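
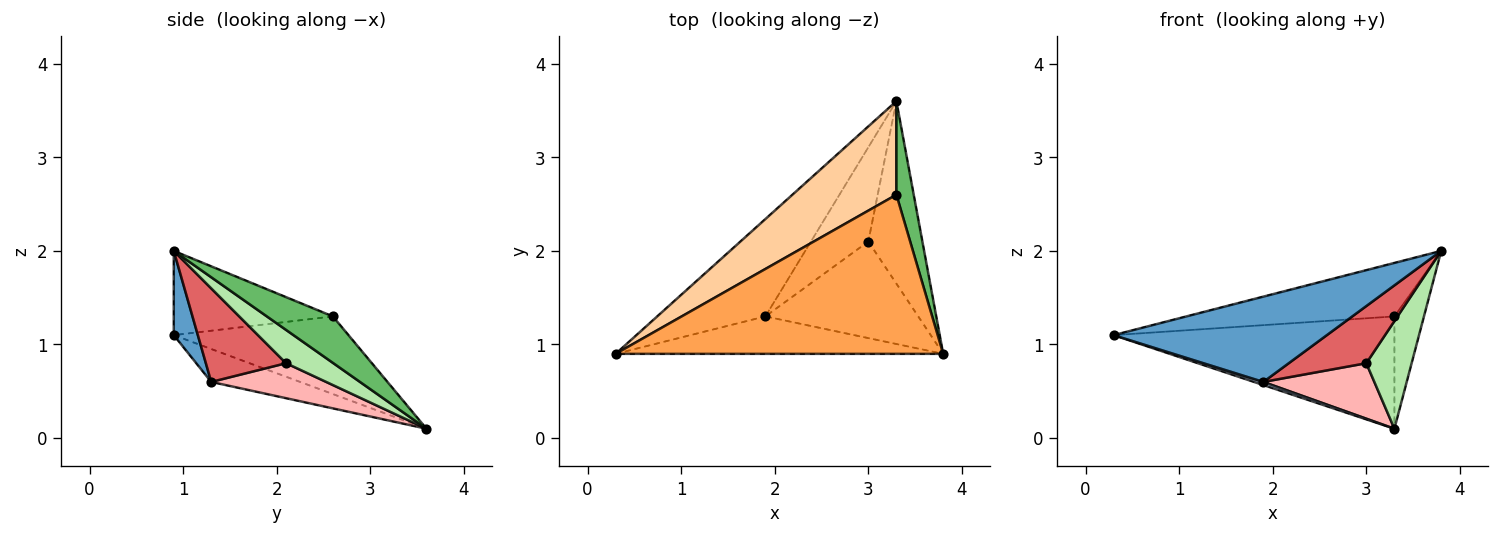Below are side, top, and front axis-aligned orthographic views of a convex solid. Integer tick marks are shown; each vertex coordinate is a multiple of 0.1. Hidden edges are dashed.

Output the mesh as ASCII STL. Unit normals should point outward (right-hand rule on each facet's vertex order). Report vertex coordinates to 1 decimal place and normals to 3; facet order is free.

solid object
 facet normal 0.103 -0.911 -0.400
  outer loop
   vertex 1.9 1.3 0.6
   vertex 3.8 0.9 2.0
   vertex 0.3 0.9 1.1
  endloop
 endfacet
 facet normal -0.291 -0.031 -0.956
  outer loop
   vertex 1.9 1.3 0.6
   vertex 0.3 0.9 1.1
   vertex 3.3 3.6 0.1
  endloop
 endfacet
 facet normal -0.237 0.310 0.921
  outer loop
   vertex 3.3 2.6 1.3
   vertex 0.3 0.9 1.1
   vertex 3.8 0.9 2.0
  endloop
 endfacet
 facet normal -0.431 0.693 0.578
  outer loop
   vertex 3.3 2.6 1.3
   vertex 3.3 3.6 0.1
   vertex 0.3 0.9 1.1
  endloop
 endfacet
 facet normal 0.864 0.387 0.322
  outer loop
   vertex 3.3 2.6 1.3
   vertex 3.8 0.9 2.0
   vertex 3.3 3.6 0.1
  endloop
 endfacet
 facet normal 0.468 -0.449 -0.761
  outer loop
   vertex 3.0 2.1 0.8
   vertex 3.3 3.6 0.1
   vertex 3.8 0.9 2.0
  endloop
 endfacet
 facet normal 0.466 -0.451 -0.761
  outer loop
   vertex 3.0 2.1 0.8
   vertex 3.8 0.9 2.0
   vertex 1.9 1.3 0.6
  endloop
 endfacet
 facet normal 0.465 -0.449 -0.763
  outer loop
   vertex 3.0 2.1 0.8
   vertex 1.9 1.3 0.6
   vertex 3.3 3.6 0.1
  endloop
 endfacet
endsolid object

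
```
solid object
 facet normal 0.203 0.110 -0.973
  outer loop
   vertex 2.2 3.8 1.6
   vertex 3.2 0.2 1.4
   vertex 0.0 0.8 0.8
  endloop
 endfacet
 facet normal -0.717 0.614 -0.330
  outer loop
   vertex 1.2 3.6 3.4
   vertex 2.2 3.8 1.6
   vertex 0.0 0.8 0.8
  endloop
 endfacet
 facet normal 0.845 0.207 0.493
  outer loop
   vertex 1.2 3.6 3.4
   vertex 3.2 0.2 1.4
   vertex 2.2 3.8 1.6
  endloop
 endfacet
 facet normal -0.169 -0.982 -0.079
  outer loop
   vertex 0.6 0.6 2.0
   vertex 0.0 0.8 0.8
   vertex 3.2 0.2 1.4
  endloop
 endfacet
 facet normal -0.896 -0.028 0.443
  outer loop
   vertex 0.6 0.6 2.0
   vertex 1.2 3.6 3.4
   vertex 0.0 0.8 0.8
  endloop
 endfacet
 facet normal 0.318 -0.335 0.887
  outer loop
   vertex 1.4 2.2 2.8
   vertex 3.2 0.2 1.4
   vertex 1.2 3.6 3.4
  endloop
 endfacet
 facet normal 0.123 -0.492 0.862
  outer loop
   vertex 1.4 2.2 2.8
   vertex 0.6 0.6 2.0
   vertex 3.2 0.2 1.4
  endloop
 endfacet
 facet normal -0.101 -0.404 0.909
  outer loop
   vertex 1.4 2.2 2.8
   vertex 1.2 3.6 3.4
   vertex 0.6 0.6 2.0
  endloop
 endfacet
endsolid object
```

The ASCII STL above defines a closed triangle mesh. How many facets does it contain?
8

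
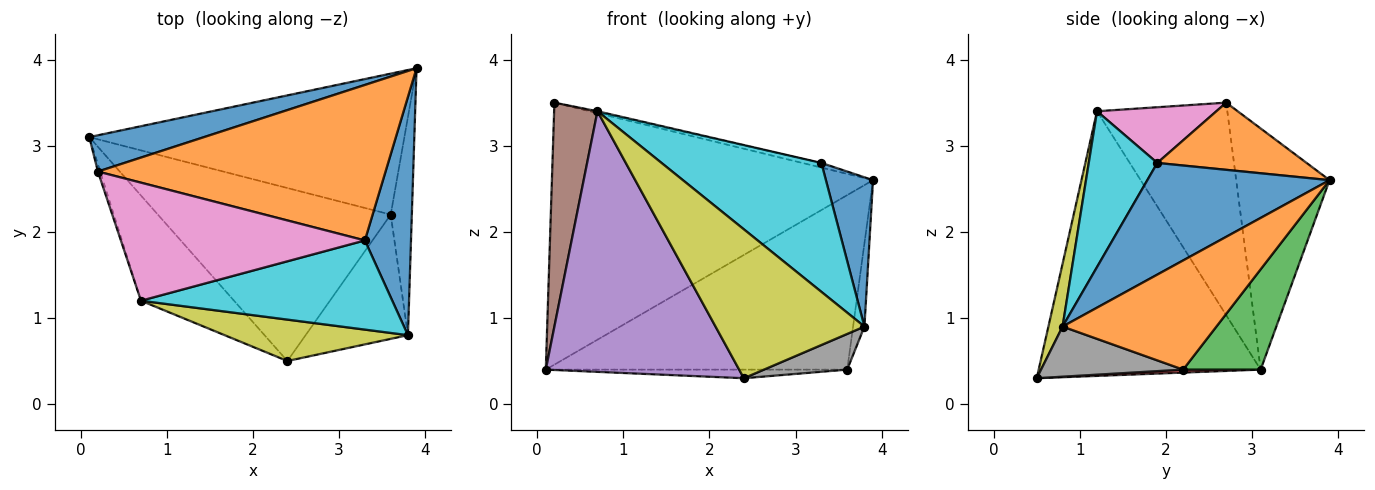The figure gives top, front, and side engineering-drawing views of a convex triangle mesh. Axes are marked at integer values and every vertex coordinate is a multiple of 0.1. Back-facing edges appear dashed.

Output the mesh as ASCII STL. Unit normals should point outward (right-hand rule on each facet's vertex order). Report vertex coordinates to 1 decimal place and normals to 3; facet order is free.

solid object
 facet normal -0.277 0.952 0.132
  outer loop
   vertex 0.2 2.7 3.5
   vertex 3.9 3.9 2.6
   vertex 0.1 3.1 0.4
  endloop
 endfacet
 facet normal 0.227 0.029 0.973
  outer loop
   vertex 3.3 1.9 2.8
   vertex 3.9 3.9 2.6
   vertex 0.2 2.7 3.5
  endloop
 endfacet
 facet normal 0.196 0.763 -0.616
  outer loop
   vertex 3.6 2.2 0.4
   vertex 0.1 3.1 0.4
   vertex 3.9 3.9 2.6
  endloop
 endfacet
 facet normal 0.013 0.050 -0.999
  outer loop
   vertex 3.6 2.2 0.4
   vertex 2.4 0.5 0.3
   vertex 0.1 3.1 0.4
  endloop
 endfacet
 facet normal -0.729 -0.635 -0.256
  outer loop
   vertex 0.7 1.2 3.4
   vertex 0.1 3.1 0.4
   vertex 2.4 0.5 0.3
  endloop
 endfacet
 facet normal -0.949 -0.316 -0.010
  outer loop
   vertex 0.7 1.2 3.4
   vertex 0.2 2.7 3.5
   vertex 0.1 3.1 0.4
  endloop
 endfacet
 facet normal 0.223 0.009 0.975
  outer loop
   vertex 0.7 1.2 3.4
   vertex 3.3 1.9 2.8
   vertex 0.2 2.7 3.5
  endloop
 endfacet
 facet normal 0.426 -0.250 -0.870
  outer loop
   vertex 3.8 0.8 0.9
   vertex 2.4 0.5 0.3
   vertex 3.6 2.2 0.4
  endloop
 endfacet
 facet normal 0.091 -0.959 0.267
  outer loop
   vertex 3.8 0.8 0.9
   vertex 0.7 1.2 3.4
   vertex 2.4 0.5 0.3
  endloop
 endfacet
 facet normal 0.333 -0.776 0.537
  outer loop
   vertex 3.8 0.8 0.9
   vertex 3.3 1.9 2.8
   vertex 0.7 1.2 3.4
  endloop
 endfacet
 facet normal 0.899 -0.233 0.371
  outer loop
   vertex 3.8 0.8 0.9
   vertex 3.9 3.9 2.6
   vertex 3.3 1.9 2.8
  endloop
 endfacet
 facet normal 0.979 0.072 -0.189
  outer loop
   vertex 3.8 0.8 0.9
   vertex 3.6 2.2 0.4
   vertex 3.9 3.9 2.6
  endloop
 endfacet
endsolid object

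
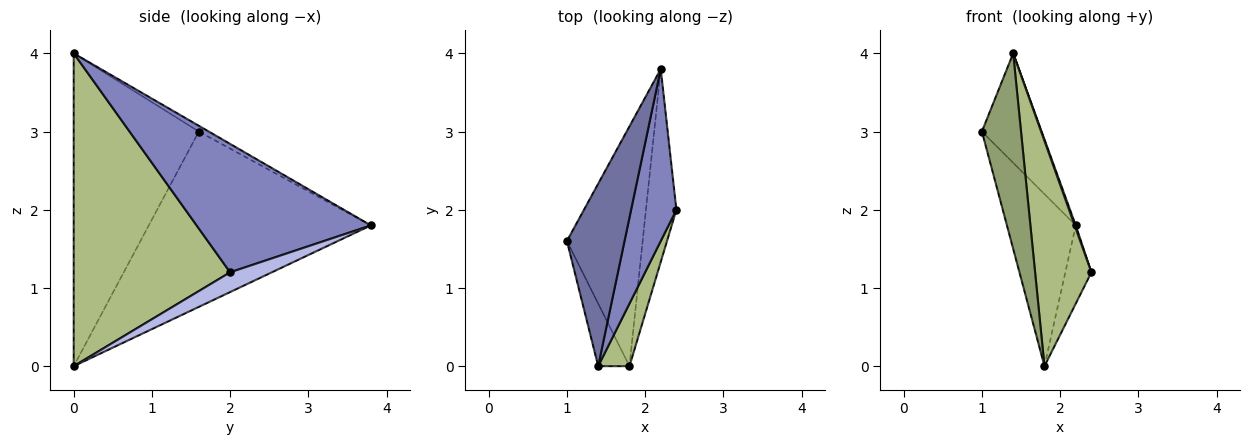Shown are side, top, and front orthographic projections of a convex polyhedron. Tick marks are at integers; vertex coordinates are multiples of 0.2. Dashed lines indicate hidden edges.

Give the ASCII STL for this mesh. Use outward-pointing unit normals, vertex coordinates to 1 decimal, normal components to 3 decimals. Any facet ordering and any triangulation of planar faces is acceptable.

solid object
 facet normal -0.085 0.513 0.854
  outer loop
   vertex 1.4 0.0 4.0
   vertex 2.2 3.8 1.8
   vertex 1.0 1.6 3.0
  endloop
 endfacet
 facet normal 0.943 -0.006 0.332
  outer loop
   vertex 1.4 0.0 4.0
   vertex 2.4 2.0 1.2
   vertex 2.2 3.8 1.8
  endloop
 endfacet
 facet normal -0.883 0.274 -0.381
  outer loop
   vertex 1.8 0.0 0.0
   vertex 1.0 1.6 3.0
   vertex 2.2 3.8 1.8
  endloop
 endfacet
 facet normal 0.515 0.322 -0.794
  outer loop
   vertex 1.8 0.0 0.0
   vertex 2.2 3.8 1.8
   vertex 2.4 2.0 1.2
  endloop
 endfacet
 facet normal -0.950 -0.297 -0.095
  outer loop
   vertex 1.8 0.0 0.0
   vertex 1.4 0.0 4.0
   vertex 1.0 1.6 3.0
  endloop
 endfacet
 facet normal 0.937 -0.337 0.094
  outer loop
   vertex 1.8 0.0 0.0
   vertex 2.4 2.0 1.2
   vertex 1.4 0.0 4.0
  endloop
 endfacet
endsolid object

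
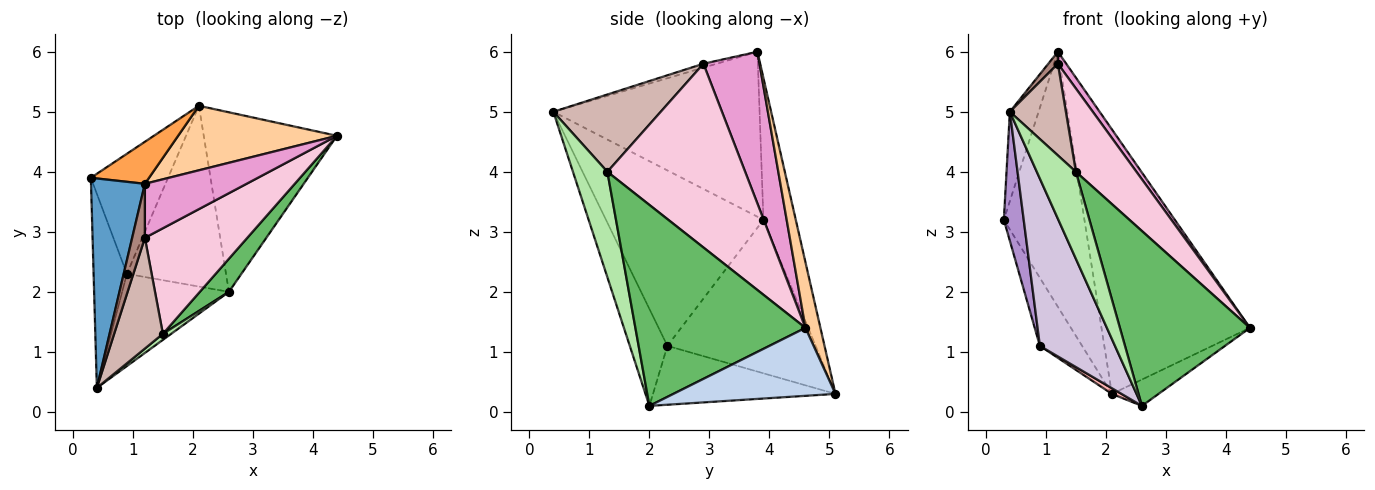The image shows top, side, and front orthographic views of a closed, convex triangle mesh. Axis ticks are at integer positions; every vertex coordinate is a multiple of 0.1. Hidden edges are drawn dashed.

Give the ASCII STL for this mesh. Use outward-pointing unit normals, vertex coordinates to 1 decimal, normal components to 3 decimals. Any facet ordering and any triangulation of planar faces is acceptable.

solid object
 facet normal -0.942 0.131 0.308
  outer loop
   vertex 1.2 3.8 6.0
   vertex 0.3 3.9 3.2
   vertex 0.4 0.4 5.0
  endloop
 endfacet
 facet normal 0.451 0.130 -0.883
  outer loop
   vertex 2.1 5.1 0.3
   vertex 4.4 4.6 1.4
   vertex 2.6 2.0 0.1
  endloop
 endfacet
 facet normal -0.368 0.917 0.151
  outer loop
   vertex 2.1 5.1 0.3
   vertex 0.3 3.9 3.2
   vertex 1.2 3.8 6.0
  endloop
 endfacet
 facet normal 0.097 0.967 0.236
  outer loop
   vertex 2.1 5.1 0.3
   vertex 1.2 3.8 6.0
   vertex 4.4 4.6 1.4
  endloop
 endfacet
 facet normal 0.789 -0.603 0.114
  outer loop
   vertex 1.5 1.3 4.0
   vertex 2.6 2.0 0.1
   vertex 4.4 4.6 1.4
  endloop
 endfacet
 facet normal 0.660 -0.749 0.052
  outer loop
   vertex 1.5 1.3 4.0
   vertex 0.4 0.4 5.0
   vertex 2.6 2.0 0.1
  endloop
 endfacet
 facet normal -0.866 0.247 -0.435
  outer loop
   vertex 0.9 2.3 1.1
   vertex 0.3 3.9 3.2
   vertex 2.1 5.1 0.3
  endloop
 endfacet
 facet normal -0.510 -0.027 -0.860
  outer loop
   vertex 0.9 2.3 1.1
   vertex 2.1 5.1 0.3
   vertex 2.6 2.0 0.1
  endloop
 endfacet
 facet normal -0.975 -0.123 -0.185
  outer loop
   vertex 0.9 2.3 1.1
   vertex 0.4 0.4 5.0
   vertex 0.3 3.9 3.2
  endloop
 endfacet
 facet normal -0.402 -0.802 -0.442
  outer loop
   vertex 0.9 2.3 1.1
   vertex 2.6 2.0 0.1
   vertex 0.4 0.4 5.0
  endloop
 endfacet
 facet normal -0.286 -0.208 0.935
  outer loop
   vertex 1.2 2.9 5.8
   vertex 1.2 3.8 6.0
   vertex 0.4 0.4 5.0
  endloop
 endfacet
 facet normal 0.774 -0.404 0.488
  outer loop
   vertex 1.2 2.9 5.8
   vertex 0.4 0.4 5.0
   vertex 1.5 1.3 4.0
  endloop
 endfacet
 facet normal 0.825 -0.123 0.552
  outer loop
   vertex 1.2 2.9 5.8
   vertex 4.4 4.6 1.4
   vertex 1.2 3.8 6.0
  endloop
 endfacet
 facet normal 0.815 -0.358 0.455
  outer loop
   vertex 1.2 2.9 5.8
   vertex 1.5 1.3 4.0
   vertex 4.4 4.6 1.4
  endloop
 endfacet
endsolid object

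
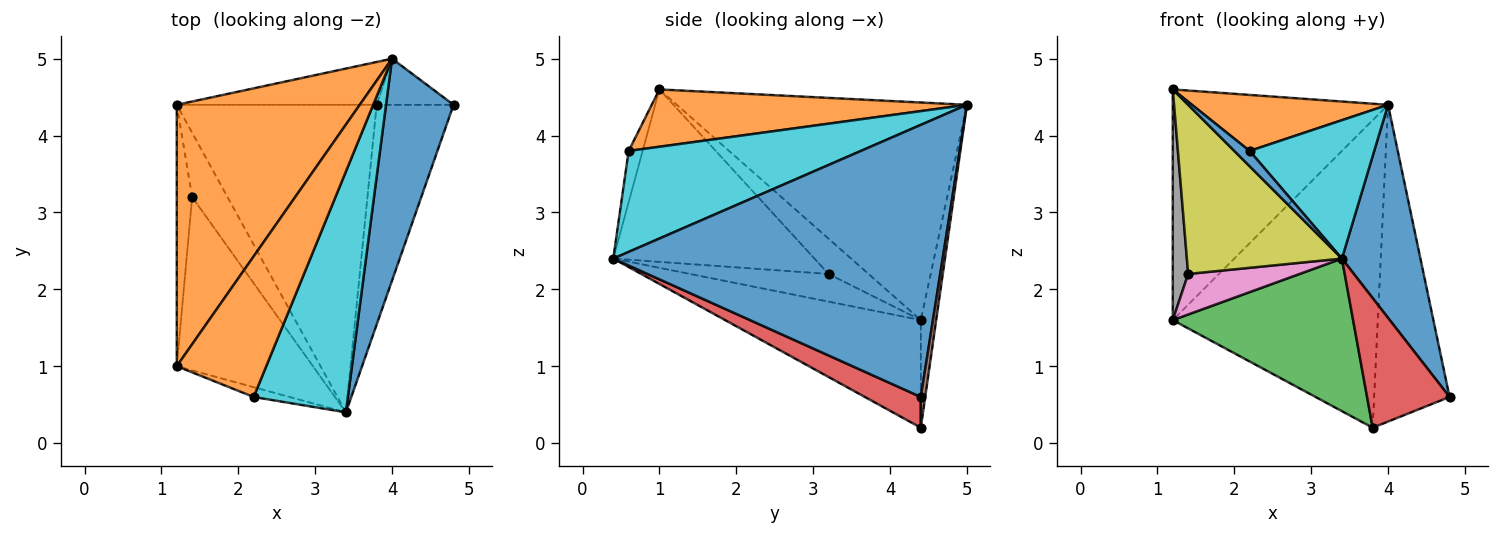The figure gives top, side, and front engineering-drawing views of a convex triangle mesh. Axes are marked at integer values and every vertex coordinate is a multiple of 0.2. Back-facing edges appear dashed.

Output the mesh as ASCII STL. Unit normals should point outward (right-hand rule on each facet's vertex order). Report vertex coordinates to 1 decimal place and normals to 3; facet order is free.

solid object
 facet normal 0.946 -0.225 0.235
  outer loop
   vertex 4.0 5.0 4.4
   vertex 3.4 0.4 2.4
   vertex 4.8 4.4 0.6
  endloop
 endfacet
 facet normal -0.665 0.494 0.560
  outer loop
   vertex 1.2 1.0 4.6
   vertex 4.0 5.0 4.4
   vertex 1.2 4.4 1.6
  endloop
 endfacet
 facet normal -0.434 -0.400 -0.807
  outer loop
   vertex 3.8 4.4 0.2
   vertex 3.4 0.4 2.4
   vertex 1.2 4.4 1.6
  endloop
 endfacet
 facet normal 0.326 -0.480 -0.814
  outer loop
   vertex 3.8 4.4 0.2
   vertex 4.8 4.4 0.6
   vertex 3.4 0.4 2.4
  endloop
 endfacet
 facet normal -0.074 0.988 -0.138
  outer loop
   vertex 3.8 4.4 0.2
   vertex 1.2 4.4 1.6
   vertex 4.0 5.0 4.4
  endloop
 endfacet
 facet normal 0.058 0.988 -0.144
  outer loop
   vertex 3.8 4.4 0.2
   vertex 4.0 5.0 4.4
   vertex 4.8 4.4 0.6
  endloop
 endfacet
 facet normal -0.552 -0.445 -0.705
  outer loop
   vertex 1.4 3.2 2.2
   vertex 1.2 4.4 1.6
   vertex 3.4 0.4 2.4
  endloop
 endfacet
 facet normal -0.865 -0.333 -0.377
  outer loop
   vertex 1.4 3.2 2.2
   vertex 1.2 1.0 4.6
   vertex 1.2 4.4 1.6
  endloop
 endfacet
 facet normal -0.671 -0.518 -0.530
  outer loop
   vertex 1.4 3.2 2.2
   vertex 3.4 0.4 2.4
   vertex 1.2 1.0 4.6
  endloop
 endfacet
 facet normal 0.680 -0.365 0.635
  outer loop
   vertex 2.2 0.6 3.8
   vertex 3.4 0.4 2.4
   vertex 4.0 5.0 4.4
  endloop
 endfacet
 facet normal -0.609 -0.669 -0.426
  outer loop
   vertex 2.2 0.6 3.8
   vertex 1.2 1.0 4.6
   vertex 3.4 0.4 2.4
  endloop
 endfacet
 facet normal 0.511 -0.318 0.798
  outer loop
   vertex 2.2 0.6 3.8
   vertex 4.0 5.0 4.4
   vertex 1.2 1.0 4.6
  endloop
 endfacet
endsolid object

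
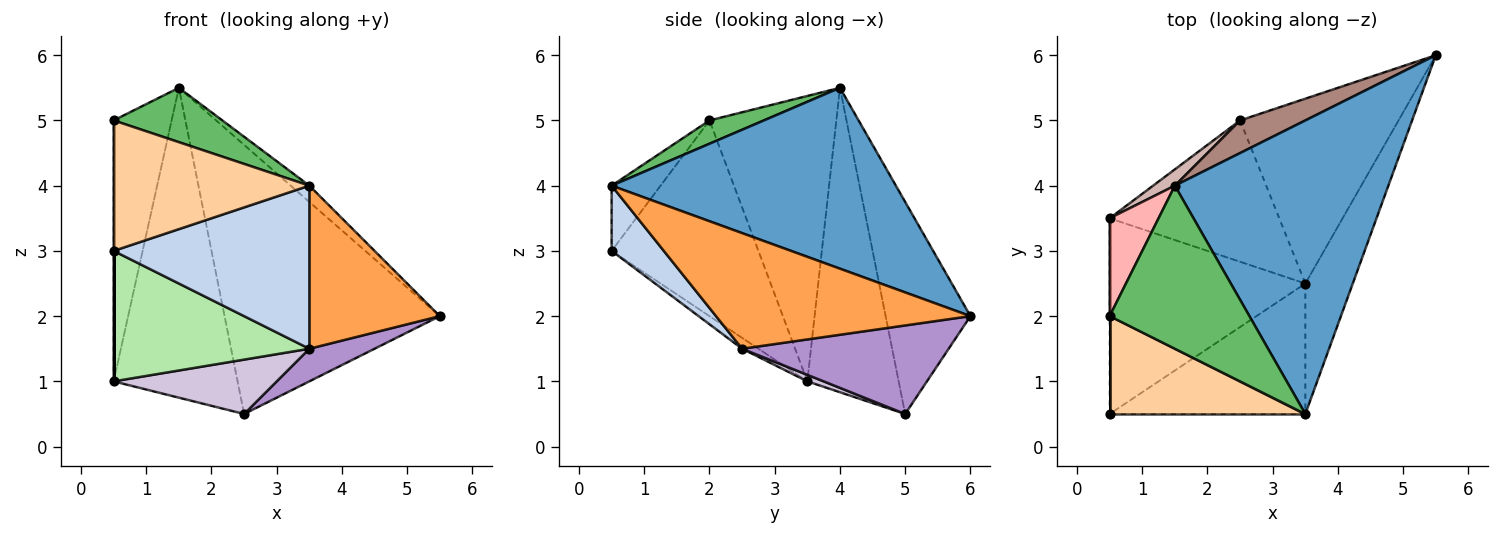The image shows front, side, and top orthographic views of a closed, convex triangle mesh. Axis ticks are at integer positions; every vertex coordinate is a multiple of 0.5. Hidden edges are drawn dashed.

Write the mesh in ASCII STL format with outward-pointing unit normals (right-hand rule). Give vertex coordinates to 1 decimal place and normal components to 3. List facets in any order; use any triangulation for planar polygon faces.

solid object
 facet normal 0.646 0.042 0.762
  outer loop
   vertex 1.5 4.0 5.5
   vertex 3.5 0.5 4.0
   vertex 5.5 6.0 2.0
  endloop
 endfacet
 facet normal 0.204 -0.764 -0.612
  outer loop
   vertex 3.5 2.5 1.5
   vertex 3.5 0.5 4.0
   vertex 0.5 0.5 3.0
  endloop
 endfacet
 facet normal 0.836 -0.429 -0.343
  outer loop
   vertex 3.5 2.5 1.5
   vertex 5.5 6.0 2.0
   vertex 3.5 0.5 4.0
  endloop
 endfacet
 facet normal -0.196 -0.784 0.588
  outer loop
   vertex 0.5 2.0 5.0
   vertex 0.5 0.5 3.0
   vertex 3.5 0.5 4.0
  endloop
 endfacet
 facet normal 0.156 -0.312 0.937
  outer loop
   vertex 0.5 2.0 5.0
   vertex 3.5 0.5 4.0
   vertex 1.5 4.0 5.5
  endloop
 endfacet
 facet normal -0.046 -0.554 -0.831
  outer loop
   vertex 0.5 3.5 1.0
   vertex 3.5 2.5 1.5
   vertex 0.5 0.5 3.0
  endloop
 endfacet
 facet normal -1.000 0.000 0.000
  outer loop
   vertex 0.5 3.5 1.0
   vertex 0.5 0.5 3.0
   vertex 0.5 2.0 5.0
  endloop
 endfacet
 facet normal -0.899 0.411 0.154
  outer loop
   vertex 0.5 3.5 1.0
   vertex 0.5 2.0 5.0
   vertex 1.5 4.0 5.5
  endloop
 endfacet
 facet normal 0.482 -0.152 -0.863
  outer loop
   vertex 2.5 5.0 0.5
   vertex 5.5 6.0 2.0
   vertex 3.5 2.5 1.5
  endloop
 endfacet
 facet normal 0.036 -0.359 -0.933
  outer loop
   vertex 2.5 5.0 0.5
   vertex 3.5 2.5 1.5
   vertex 0.5 3.5 1.0
  endloop
 endfacet
 facet normal -0.364 0.925 0.112
  outer loop
   vertex 2.5 5.0 0.5
   vertex 1.5 4.0 5.5
   vertex 5.5 6.0 2.0
  endloop
 endfacet
 facet normal -0.593 0.804 0.042
  outer loop
   vertex 2.5 5.0 0.5
   vertex 0.5 3.5 1.0
   vertex 1.5 4.0 5.5
  endloop
 endfacet
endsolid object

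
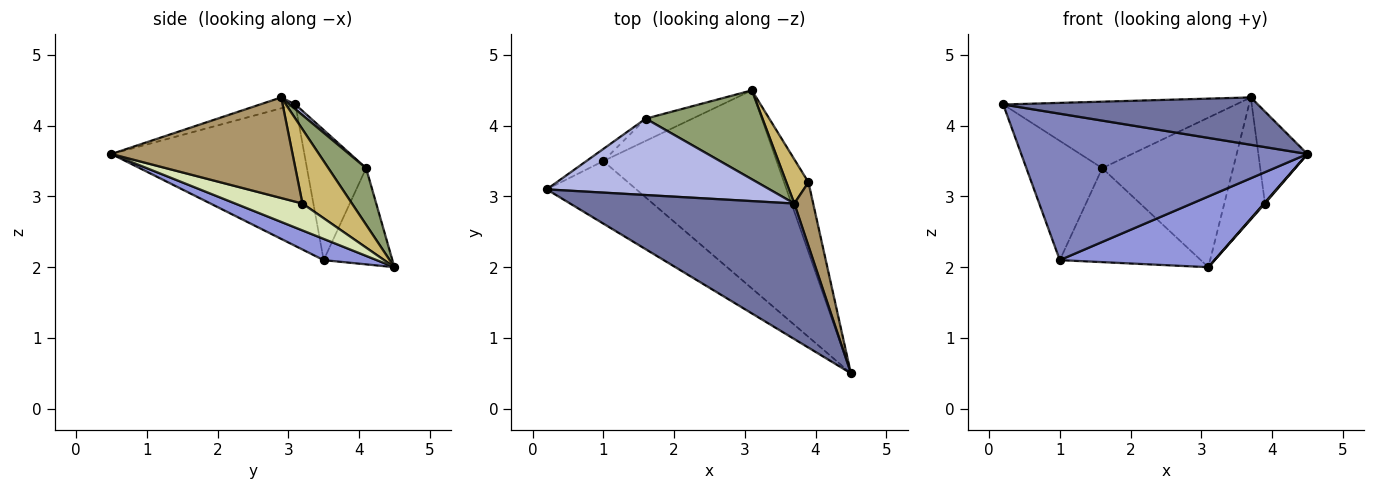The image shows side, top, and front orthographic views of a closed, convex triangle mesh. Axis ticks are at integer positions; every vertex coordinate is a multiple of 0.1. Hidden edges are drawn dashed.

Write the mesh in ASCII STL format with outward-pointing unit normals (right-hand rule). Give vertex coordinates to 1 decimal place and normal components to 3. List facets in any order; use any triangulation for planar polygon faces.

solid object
 facet normal -0.046 -0.330 0.943
  outer loop
   vertex 3.7 2.9 4.4
   vertex 0.2 3.1 4.3
   vertex 4.5 0.5 3.6
  endloop
 endfacet
 facet normal -0.527 -0.782 -0.334
  outer loop
   vertex 1.0 3.5 2.1
   vertex 4.5 0.5 3.6
   vertex 0.2 3.1 4.3
  endloop
 endfacet
 facet normal 0.115 -0.334 -0.936
  outer loop
   vertex 1.0 3.5 2.1
   vertex 3.1 4.5 2.0
   vertex 4.5 0.5 3.6
  endloop
 endfacet
 facet normal 0.016 0.656 0.754
  outer loop
   vertex 1.6 4.1 3.4
   vertex 0.2 3.1 4.3
   vertex 3.7 2.9 4.4
  endloop
 endfacet
 facet normal 0.241 0.834 0.496
  outer loop
   vertex 1.6 4.1 3.4
   vertex 3.7 2.9 4.4
   vertex 3.1 4.5 2.0
  endloop
 endfacet
 facet normal -0.613 0.786 -0.080
  outer loop
   vertex 1.6 4.1 3.4
   vertex 1.0 3.5 2.1
   vertex 0.2 3.1 4.3
  endloop
 endfacet
 facet normal -0.429 0.879 -0.208
  outer loop
   vertex 1.6 4.1 3.4
   vertex 3.1 4.5 2.0
   vertex 1.0 3.5 2.1
  endloop
 endfacet
 facet normal 0.740 -0.010 -0.672
  outer loop
   vertex 3.9 3.2 2.9
   vertex 4.5 0.5 3.6
   vertex 3.1 4.5 2.0
  endloop
 endfacet
 facet normal 0.950 0.257 0.178
  outer loop
   vertex 3.9 3.2 2.9
   vertex 3.7 2.9 4.4
   vertex 4.5 0.5 3.6
  endloop
 endfacet
 facet normal 0.753 0.619 0.224
  outer loop
   vertex 3.9 3.2 2.9
   vertex 3.1 4.5 2.0
   vertex 3.7 2.9 4.4
  endloop
 endfacet
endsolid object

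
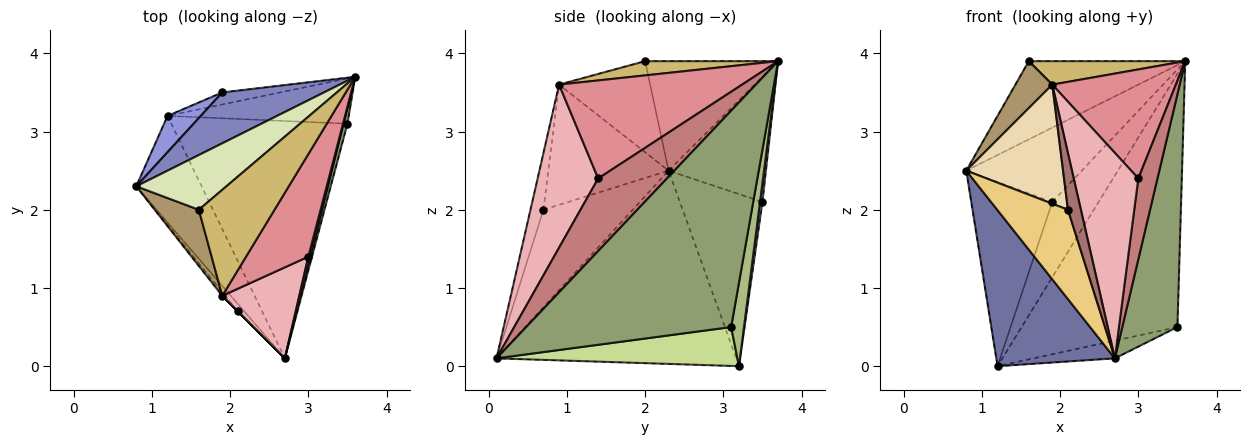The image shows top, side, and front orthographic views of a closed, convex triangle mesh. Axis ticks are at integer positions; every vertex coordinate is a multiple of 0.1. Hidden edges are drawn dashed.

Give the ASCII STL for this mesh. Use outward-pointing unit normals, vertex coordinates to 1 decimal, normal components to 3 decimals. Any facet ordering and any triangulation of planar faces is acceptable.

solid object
 facet normal -0.858 -0.424 -0.290
  outer loop
   vertex 1.2 3.2 0.0
   vertex 2.7 0.1 0.1
   vertex 0.8 2.3 2.5
  endloop
 endfacet
 facet normal -0.571 0.678 0.464
  outer loop
   vertex 1.9 3.5 2.1
   vertex 0.8 2.3 2.5
   vertex 3.6 3.7 3.9
  endloop
 endfacet
 facet normal -0.707 0.694 0.137
  outer loop
   vertex 1.9 3.5 2.1
   vertex 1.2 3.2 0.0
   vertex 0.8 2.3 2.5
  endloop
 endfacet
 facet normal 0.051 0.986 -0.158
  outer loop
   vertex 1.9 3.5 2.1
   vertex 3.6 3.7 3.9
   vertex 1.2 3.2 0.0
  endloop
 endfacet
 facet normal 0.966 -0.260 0.017
  outer loop
   vertex 3.5 3.1 0.5
   vertex 3.6 3.7 3.9
   vertex 2.7 0.1 0.1
  endloop
 endfacet
 facet normal 0.081 0.981 -0.176
  outer loop
   vertex 3.5 3.1 0.5
   vertex 1.2 3.2 0.0
   vertex 3.6 3.7 3.9
  endloop
 endfacet
 facet normal 0.215 0.073 -0.974
  outer loop
   vertex 3.5 3.1 0.5
   vertex 2.7 0.1 0.1
   vertex 1.2 3.2 0.0
  endloop
 endfacet
 facet normal -0.571 0.672 0.471
  outer loop
   vertex 1.6 2.0 3.9
   vertex 3.6 3.7 3.9
   vertex 0.8 2.3 2.5
  endloop
 endfacet
 facet normal -0.846 -0.342 0.410
  outer loop
   vertex 1.6 2.0 3.9
   vertex 0.8 2.3 2.5
   vertex 1.9 0.9 3.6
  endloop
 endfacet
 facet normal 0.181 -0.213 0.960
  outer loop
   vertex 1.6 2.0 3.9
   vertex 1.9 0.9 3.6
   vertex 3.6 3.7 3.9
  endloop
 endfacet
 facet normal -0.783 -0.620 -0.051
  outer loop
   vertex 2.1 0.7 2.0
   vertex 0.8 2.3 2.5
   vertex 2.7 0.1 0.1
  endloop
 endfacet
 facet normal -0.779 -0.627 -0.019
  outer loop
   vertex 2.1 0.7 2.0
   vertex 1.9 0.9 3.6
   vertex 0.8 2.3 2.5
  endloop
 endfacet
 facet normal -0.707 -0.707 0.000
  outer loop
   vertex 2.1 0.7 2.0
   vertex 2.7 0.1 0.1
   vertex 1.9 0.9 3.6
  endloop
 endfacet
 facet normal 0.963 -0.268 0.026
  outer loop
   vertex 3.0 1.4 2.4
   vertex 2.7 0.1 0.1
   vertex 3.6 3.7 3.9
  endloop
 endfacet
 facet normal 0.733 -0.495 0.466
  outer loop
   vertex 3.0 1.4 2.4
   vertex 3.6 3.7 3.9
   vertex 1.9 0.9 3.6
  endloop
 endfacet
 facet normal 0.651 -0.694 0.307
  outer loop
   vertex 3.0 1.4 2.4
   vertex 1.9 0.9 3.6
   vertex 2.7 0.1 0.1
  endloop
 endfacet
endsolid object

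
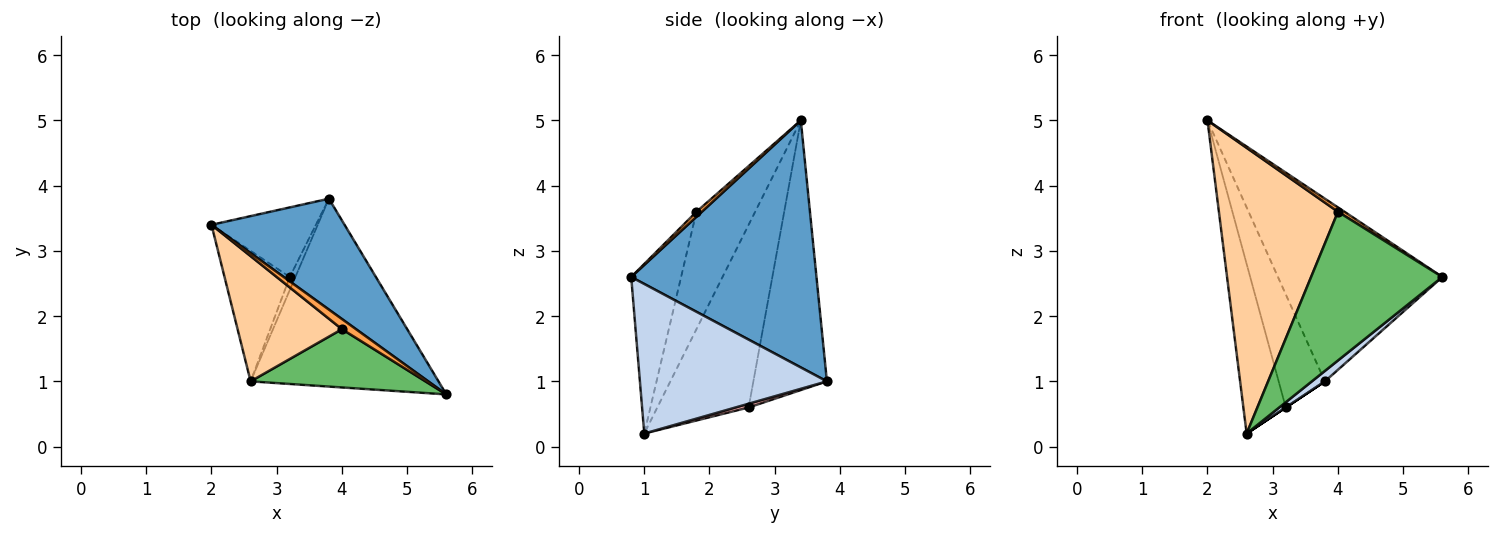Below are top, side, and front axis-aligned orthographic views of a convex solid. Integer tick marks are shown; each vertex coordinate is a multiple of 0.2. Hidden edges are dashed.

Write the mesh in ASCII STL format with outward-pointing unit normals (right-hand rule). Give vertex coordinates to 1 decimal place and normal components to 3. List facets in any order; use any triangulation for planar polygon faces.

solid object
 facet normal 0.694 0.616 0.374
  outer loop
   vertex 3.8 3.8 1.0
   vertex 2.0 3.4 5.0
   vertex 5.6 0.8 2.6
  endloop
 endfacet
 facet normal 0.622 -0.043 -0.782
  outer loop
   vertex 3.8 3.8 1.0
   vertex 5.6 0.8 2.6
   vertex 2.6 1.0 0.2
  endloop
 endfacet
 facet normal 0.312 -0.374 0.873
  outer loop
   vertex 4.0 1.8 3.6
   vertex 5.6 0.8 2.6
   vertex 2.0 3.4 5.0
  endloop
 endfacet
 facet normal -0.412 -0.835 0.366
  outer loop
   vertex 4.0 1.8 3.6
   vertex 2.0 3.4 5.0
   vertex 2.6 1.0 0.2
  endloop
 endfacet
 facet normal -0.334 -0.878 0.344
  outer loop
   vertex 4.0 1.8 3.6
   vertex 2.6 1.0 0.2
   vertex 5.6 0.8 2.6
  endloop
 endfacet
 facet normal -0.863 0.401 -0.308
  outer loop
   vertex 3.2 2.6 0.6
   vertex 2.6 1.0 0.2
   vertex 2.0 3.4 5.0
  endloop
 endfacet
 facet normal -0.804 0.506 -0.311
  outer loop
   vertex 3.2 2.6 0.6
   vertex 2.0 3.4 5.0
   vertex 3.8 3.8 1.0
  endloop
 endfacet
 facet normal 0.555 0.000 -0.832
  outer loop
   vertex 3.2 2.6 0.6
   vertex 3.8 3.8 1.0
   vertex 2.6 1.0 0.2
  endloop
 endfacet
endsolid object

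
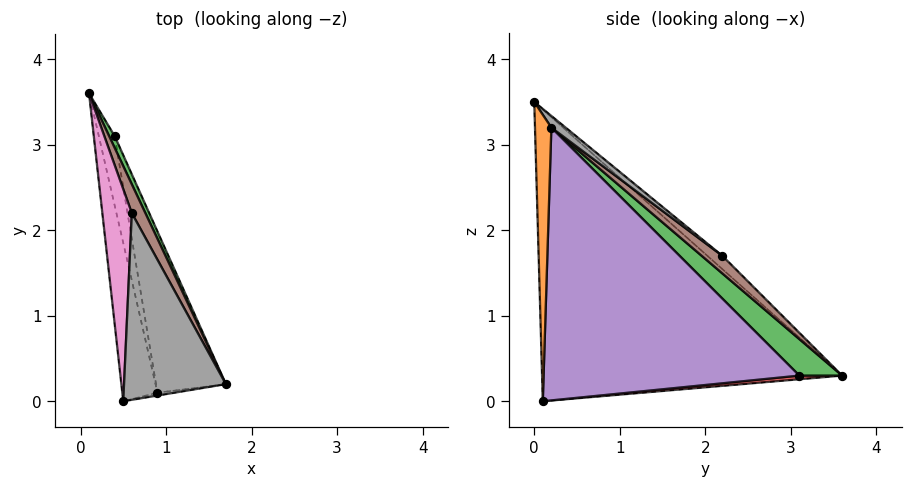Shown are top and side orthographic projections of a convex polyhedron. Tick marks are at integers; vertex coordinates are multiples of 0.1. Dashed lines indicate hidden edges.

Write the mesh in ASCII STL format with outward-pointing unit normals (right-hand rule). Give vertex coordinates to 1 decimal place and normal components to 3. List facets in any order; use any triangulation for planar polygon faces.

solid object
 facet normal -0.970 -0.212 -0.117
  outer loop
   vertex 0.9 0.1 0.0
   vertex 0.5 0.0 3.5
   vertex 0.1 3.6 0.3
  endloop
 endfacet
 facet normal 0.162 -0.987 -0.010
  outer loop
   vertex 0.9 0.1 0.0
   vertex 1.7 0.2 3.2
   vertex 0.5 0.0 3.5
  endloop
 endfacet
 facet normal 0.850 0.510 0.129
  outer loop
   vertex 0.4 3.1 0.3
   vertex 0.1 3.6 0.3
   vertex 1.7 0.2 3.2
  endloop
 endfacet
 facet normal 0.223 0.134 -0.966
  outer loop
   vertex 0.4 3.1 0.3
   vertex 0.9 0.1 0.0
   vertex 0.1 3.6 0.3
  endloop
 endfacet
 facet normal 0.952 0.183 -0.244
  outer loop
   vertex 0.4 3.1 0.3
   vertex 1.7 0.2 3.2
   vertex 0.9 0.1 0.0
  endloop
 endfacet
 facet normal 0.590 0.666 0.455
  outer loop
   vertex 0.6 2.2 1.7
   vertex 1.7 0.2 3.2
   vertex 0.1 3.6 0.3
  endloop
 endfacet
 facet normal -0.327 0.607 0.724
  outer loop
   vertex 0.6 2.2 1.7
   vertex 0.1 3.6 0.3
   vertex 0.5 0.0 3.5
  endloop
 endfacet
 facet normal 0.088 0.628 0.773
  outer loop
   vertex 0.6 2.2 1.7
   vertex 0.5 0.0 3.5
   vertex 1.7 0.2 3.2
  endloop
 endfacet
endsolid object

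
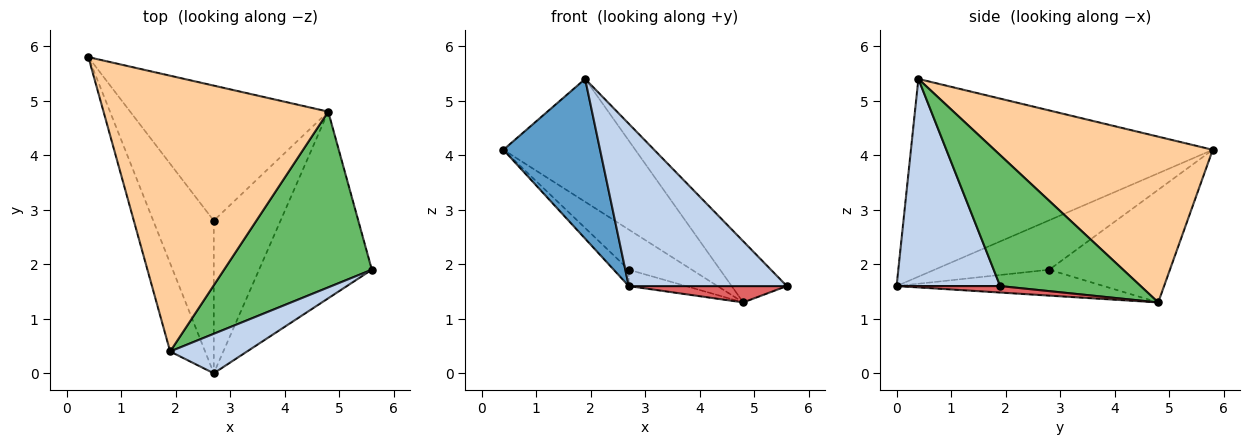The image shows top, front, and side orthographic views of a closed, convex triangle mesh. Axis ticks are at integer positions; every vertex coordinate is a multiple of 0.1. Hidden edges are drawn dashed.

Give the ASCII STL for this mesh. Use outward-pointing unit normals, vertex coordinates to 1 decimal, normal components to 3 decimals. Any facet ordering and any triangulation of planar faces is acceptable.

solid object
 facet normal -0.939 -0.301 -0.166
  outer loop
   vertex 2.7 0.0 1.6
   vertex 1.9 0.4 5.4
   vertex 0.4 5.8 4.1
  endloop
 endfacet
 facet normal 0.537 -0.820 0.199
  outer loop
   vertex 2.7 0.0 1.6
   vertex 5.6 1.9 1.6
   vertex 1.9 0.4 5.4
  endloop
 endfacet
 facet normal -0.630 0.083 -0.772
  outer loop
   vertex 2.7 2.8 1.9
   vertex 2.7 0.0 1.6
   vertex 0.4 5.8 4.1
  endloop
 endfacet
 facet normal 0.559 0.338 0.758
  outer loop
   vertex 4.8 4.8 1.3
   vertex 0.4 5.8 4.1
   vertex 1.9 0.4 5.4
  endloop
 endfacet
 facet normal 0.642 0.252 0.724
  outer loop
   vertex 4.8 4.8 1.3
   vertex 1.9 0.4 5.4
   vertex 5.6 1.9 1.6
  endloop
 endfacet
 facet normal -0.479 0.250 -0.842
  outer loop
   vertex 4.8 4.8 1.3
   vertex 2.7 2.8 1.9
   vertex 0.4 5.8 4.1
  endloop
 endfacet
 facet normal 0.057 -0.087 -0.995
  outer loop
   vertex 4.8 4.8 1.3
   vertex 5.6 1.9 1.6
   vertex 2.7 0.0 1.6
  endloop
 endfacet
 facet normal -0.360 0.099 -0.928
  outer loop
   vertex 4.8 4.8 1.3
   vertex 2.7 0.0 1.6
   vertex 2.7 2.8 1.9
  endloop
 endfacet
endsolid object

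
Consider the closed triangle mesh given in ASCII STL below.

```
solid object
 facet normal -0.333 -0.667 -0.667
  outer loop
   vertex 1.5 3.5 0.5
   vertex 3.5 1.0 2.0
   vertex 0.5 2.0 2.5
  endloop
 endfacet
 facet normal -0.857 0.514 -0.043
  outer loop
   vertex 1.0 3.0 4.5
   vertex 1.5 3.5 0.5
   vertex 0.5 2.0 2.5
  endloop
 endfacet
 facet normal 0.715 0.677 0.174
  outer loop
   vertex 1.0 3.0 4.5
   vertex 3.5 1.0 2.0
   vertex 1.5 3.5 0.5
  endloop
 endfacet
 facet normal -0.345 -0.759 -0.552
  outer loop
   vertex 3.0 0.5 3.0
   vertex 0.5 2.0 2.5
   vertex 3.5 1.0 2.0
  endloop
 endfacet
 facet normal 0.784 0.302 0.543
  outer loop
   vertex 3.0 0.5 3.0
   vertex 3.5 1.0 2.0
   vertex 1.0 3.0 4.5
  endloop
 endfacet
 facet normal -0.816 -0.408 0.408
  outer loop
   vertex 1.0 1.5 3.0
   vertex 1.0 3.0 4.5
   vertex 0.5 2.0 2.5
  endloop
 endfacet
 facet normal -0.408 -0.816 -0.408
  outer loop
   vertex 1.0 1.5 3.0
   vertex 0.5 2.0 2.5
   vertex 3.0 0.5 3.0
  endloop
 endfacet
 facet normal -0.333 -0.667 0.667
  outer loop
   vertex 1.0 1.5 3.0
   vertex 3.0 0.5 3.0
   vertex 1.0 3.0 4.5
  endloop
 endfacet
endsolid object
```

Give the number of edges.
12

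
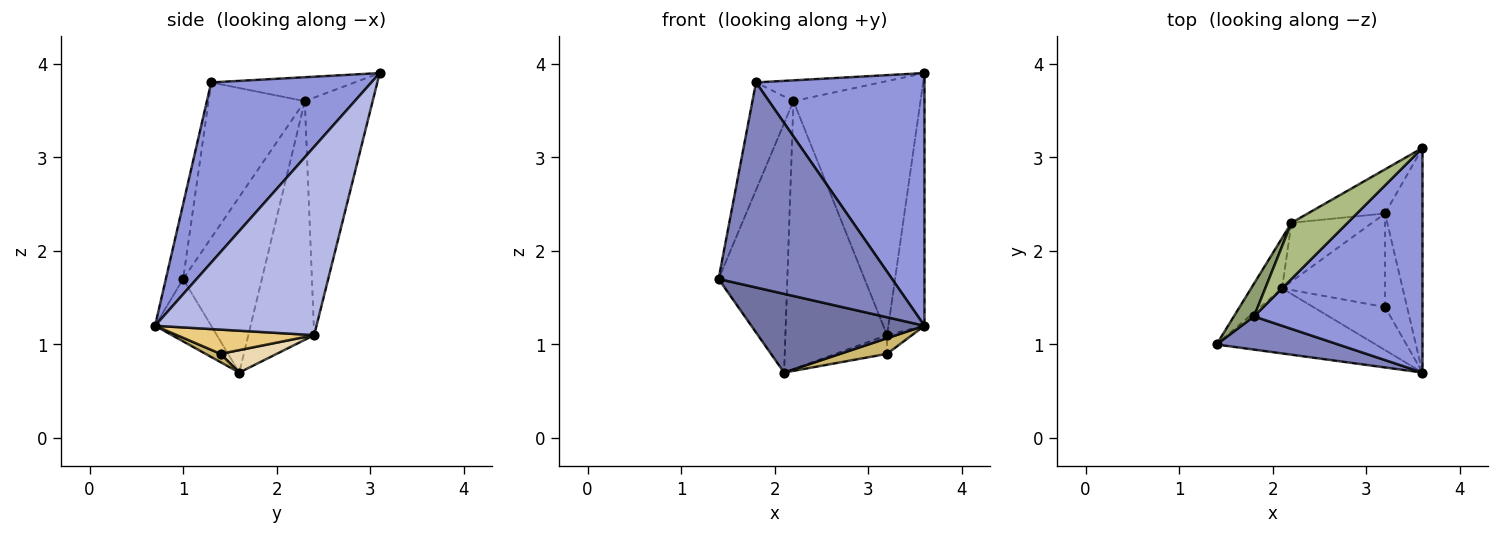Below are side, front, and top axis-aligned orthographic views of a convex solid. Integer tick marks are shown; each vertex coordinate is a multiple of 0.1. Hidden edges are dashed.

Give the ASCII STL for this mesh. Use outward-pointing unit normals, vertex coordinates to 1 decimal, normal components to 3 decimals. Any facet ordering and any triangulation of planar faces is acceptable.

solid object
 facet normal -0.242 -0.748 -0.618
  outer loop
   vertex 2.1 1.6 0.7
   vertex 3.6 0.7 1.2
   vertex 1.4 1.0 1.7
  endloop
 endfacet
 facet normal -0.098 -0.982 0.159
  outer loop
   vertex 1.8 1.3 3.8
   vertex 1.4 1.0 1.7
   vertex 3.6 0.7 1.2
  endloop
 endfacet
 facet normal 0.579 -0.609 0.542
  outer loop
   vertex 1.8 1.3 3.8
   vertex 3.6 0.7 1.2
   vertex 3.6 3.1 3.9
  endloop
 endfacet
 facet normal 0.958 0.214 -0.190
  outer loop
   vertex 3.2 2.4 1.1
   vertex 3.6 3.1 3.9
   vertex 3.6 0.7 1.2
  endloop
 endfacet
 facet normal -0.914 0.389 0.118
  outer loop
   vertex 2.2 2.3 3.6
   vertex 1.4 1.0 1.7
   vertex 1.8 1.3 3.8
  endloop
 endfacet
 facet normal -0.371 0.323 0.871
  outer loop
   vertex 2.2 2.3 3.6
   vertex 1.8 1.3 3.8
   vertex 3.6 3.1 3.9
  endloop
 endfacet
 facet normal -0.747 0.652 -0.132
  outer loop
   vertex 2.2 2.3 3.6
   vertex 2.1 1.6 0.7
   vertex 1.4 1.0 1.7
  endloop
 endfacet
 facet normal -0.466 0.872 -0.151
  outer loop
   vertex 2.2 2.3 3.6
   vertex 3.6 3.1 3.9
   vertex 3.2 2.4 1.1
  endloop
 endfacet
 facet normal -0.535 0.826 -0.181
  outer loop
   vertex 2.2 2.3 3.6
   vertex 3.2 2.4 1.1
   vertex 2.1 1.6 0.7
  endloop
 endfacet
 facet normal 0.108 -0.339 -0.935
  outer loop
   vertex 3.2 1.4 0.9
   vertex 3.6 0.7 1.2
   vertex 2.1 1.6 0.7
  endloop
 endfacet
 facet normal 0.733 0.133 -0.667
  outer loop
   vertex 3.2 1.4 0.9
   vertex 3.2 2.4 1.1
   vertex 3.6 0.7 1.2
  endloop
 endfacet
 facet normal 0.209 0.192 -0.959
  outer loop
   vertex 3.2 1.4 0.9
   vertex 2.1 1.6 0.7
   vertex 3.2 2.4 1.1
  endloop
 endfacet
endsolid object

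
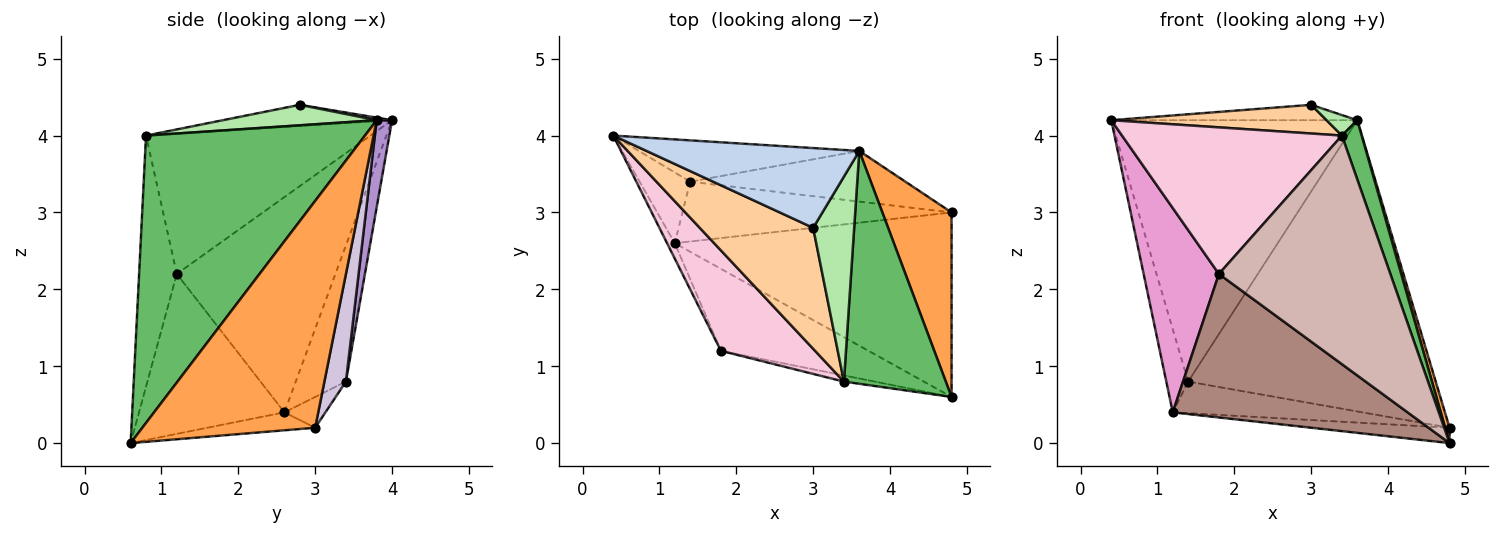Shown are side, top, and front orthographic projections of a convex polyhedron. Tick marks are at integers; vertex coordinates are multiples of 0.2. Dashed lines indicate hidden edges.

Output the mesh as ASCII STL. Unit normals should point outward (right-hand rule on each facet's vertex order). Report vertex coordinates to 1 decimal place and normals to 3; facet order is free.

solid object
 facet normal -0.064 0.083 -0.994
  outer loop
   vertex 1.2 2.6 0.4
   vertex 4.8 3.0 0.2
   vertex 4.8 0.6 0.0
  endloop
 endfacet
 facet normal 0.012 0.189 0.982
  outer loop
   vertex 3.6 3.8 4.2
   vertex 0.4 4.0 4.2
   vertex 3.0 2.8 4.4
  endloop
 endfacet
 facet normal 0.956 -0.024 0.292
  outer loop
   vertex 3.6 3.8 4.2
   vertex 4.8 0.6 0.0
   vertex 4.8 3.0 0.2
  endloop
 endfacet
 facet normal -0.178 -0.227 0.957
  outer loop
   vertex 3.4 0.8 4.0
   vertex 3.0 2.8 4.4
   vertex 0.4 4.0 4.2
  endloop
 endfacet
 facet normal 0.939 -0.085 0.333
  outer loop
   vertex 3.4 0.8 4.0
   vertex 4.8 0.6 0.0
   vertex 3.6 3.8 4.2
  endloop
 endfacet
 facet normal 0.445 -0.089 0.891
  outer loop
   vertex 3.4 0.8 4.0
   vertex 3.6 3.8 4.2
   vertex 3.0 2.8 4.4
  endloop
 endfacet
 facet normal -0.868 0.378 -0.322
  outer loop
   vertex 1.4 3.4 0.8
   vertex 1.2 2.6 0.4
   vertex 0.4 4.0 4.2
  endloop
 endfacet
 facet normal -0.101 0.465 -0.880
  outer loop
   vertex 1.4 3.4 0.8
   vertex 4.8 3.0 0.2
   vertex 1.2 2.6 0.4
  endloop
 endfacet
 facet normal 0.062 0.986 -0.156
  outer loop
   vertex 1.4 3.4 0.8
   vertex 0.4 4.0 4.2
   vertex 3.6 3.8 4.2
  endloop
 endfacet
 facet normal 0.085 0.982 -0.171
  outer loop
   vertex 1.4 3.4 0.8
   vertex 3.6 3.8 4.2
   vertex 4.8 3.0 0.2
  endloop
 endfacet
 facet normal -0.473 -0.765 -0.437
  outer loop
   vertex 1.8 1.2 2.2
   vertex 1.2 2.6 0.4
   vertex 4.8 0.6 0.0
  endloop
 endfacet
 facet normal -0.215 -0.976 -0.026
  outer loop
   vertex 1.8 1.2 2.2
   vertex 4.8 0.6 0.0
   vertex 3.4 0.8 4.0
  endloop
 endfacet
 facet normal -0.903 -0.428 -0.032
  outer loop
   vertex 1.8 1.2 2.2
   vertex 0.4 4.0 4.2
   vertex 1.2 2.6 0.4
  endloop
 endfacet
 facet normal -0.644 -0.631 0.432
  outer loop
   vertex 1.8 1.2 2.2
   vertex 3.4 0.8 4.0
   vertex 0.4 4.0 4.2
  endloop
 endfacet
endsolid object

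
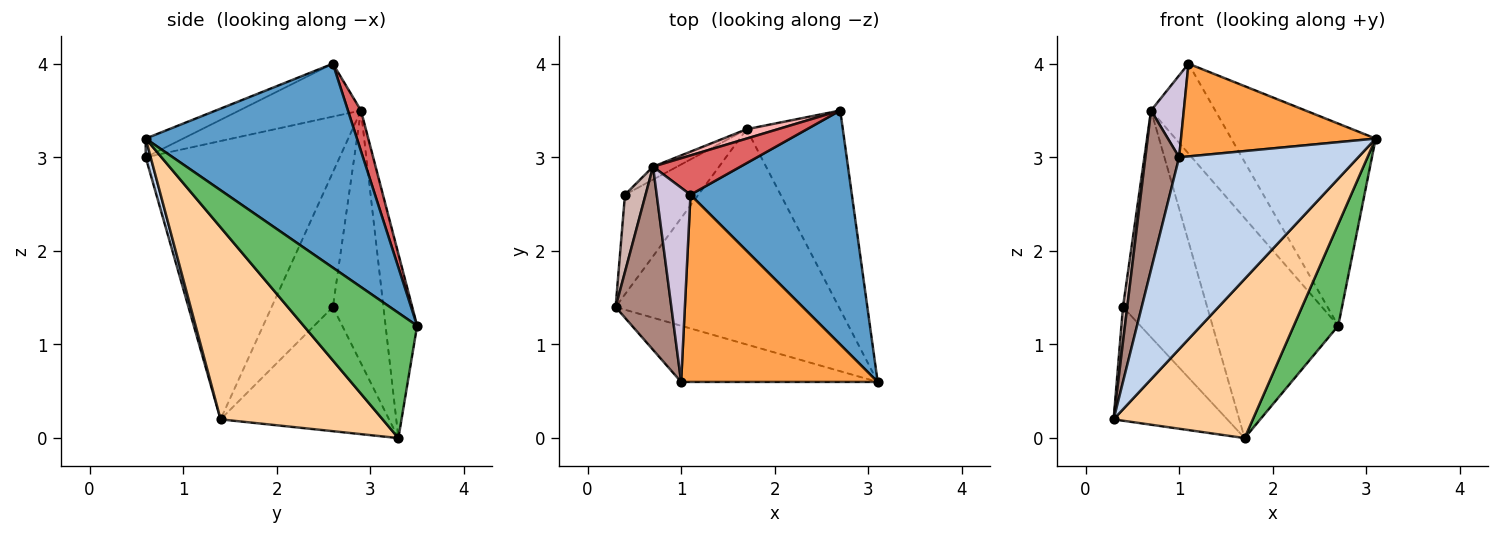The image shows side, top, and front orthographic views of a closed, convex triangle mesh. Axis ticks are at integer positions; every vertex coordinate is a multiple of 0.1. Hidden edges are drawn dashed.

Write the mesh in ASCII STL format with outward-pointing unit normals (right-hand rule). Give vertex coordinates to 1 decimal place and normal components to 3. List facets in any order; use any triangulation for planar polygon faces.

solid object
 facet normal 0.691 0.472 0.547
  outer loop
   vertex 1.1 2.6 4.0
   vertex 3.1 0.6 3.2
   vertex 2.7 3.5 1.2
  endloop
 endfacet
 facet normal 0.027 -0.959 -0.281
  outer loop
   vertex 1.0 0.6 3.0
   vertex 0.3 1.4 0.2
   vertex 3.1 0.6 3.2
  endloop
 endfacet
 facet normal -0.085 -0.442 0.893
  outer loop
   vertex 1.0 0.6 3.0
   vertex 3.1 0.6 3.2
   vertex 1.1 2.6 4.0
  endloop
 endfacet
 facet normal 0.569 -0.489 -0.661
  outer loop
   vertex 1.7 3.3 0.0
   vertex 3.1 0.6 3.2
   vertex 0.3 1.4 0.2
  endloop
 endfacet
 facet normal 0.757 -0.297 -0.582
  outer loop
   vertex 1.7 3.3 0.0
   vertex 2.7 3.5 1.2
   vertex 3.1 0.6 3.2
  endloop
 endfacet
 facet normal -0.744 0.502 -0.440
  outer loop
   vertex 0.4 2.6 1.4
   vertex 1.7 3.3 0.0
   vertex 0.3 1.4 0.2
  endloop
 endfacet
 facet normal 0.183 0.901 0.394
  outer loop
   vertex 0.7 2.9 3.5
   vertex 1.1 2.6 4.0
   vertex 2.7 3.5 1.2
  endloop
 endfacet
 facet normal -0.243 0.969 0.041
  outer loop
   vertex 0.7 2.9 3.5
   vertex 2.7 3.5 1.2
   vertex 1.7 3.3 0.0
  endloop
 endfacet
 facet normal -0.514 0.856 -0.049
  outer loop
   vertex 0.7 2.9 3.5
   vertex 1.7 3.3 0.0
   vertex 0.4 2.6 1.4
  endloop
 endfacet
 facet normal -0.822 -0.221 0.525
  outer loop
   vertex 0.7 2.9 3.5
   vertex 1.0 0.6 3.0
   vertex 1.1 2.6 4.0
  endloop
 endfacet
 facet normal -0.967 -0.168 0.194
  outer loop
   vertex 0.7 2.9 3.5
   vertex 0.3 1.4 0.2
   vertex 1.0 0.6 3.0
  endloop
 endfacet
 facet normal -0.986 -0.068 0.151
  outer loop
   vertex 0.7 2.9 3.5
   vertex 0.4 2.6 1.4
   vertex 0.3 1.4 0.2
  endloop
 endfacet
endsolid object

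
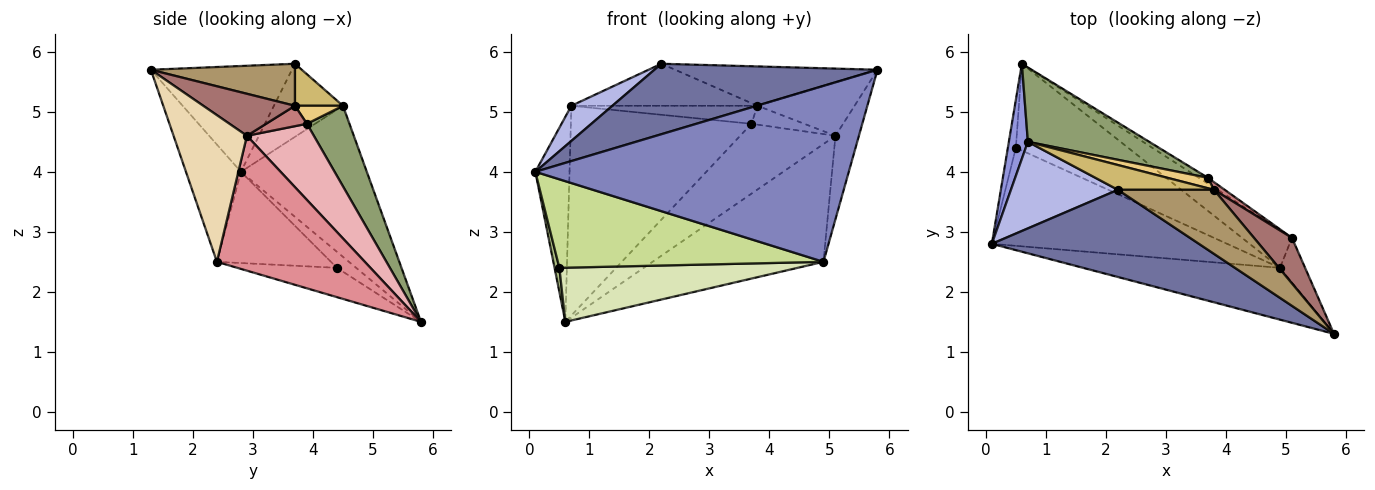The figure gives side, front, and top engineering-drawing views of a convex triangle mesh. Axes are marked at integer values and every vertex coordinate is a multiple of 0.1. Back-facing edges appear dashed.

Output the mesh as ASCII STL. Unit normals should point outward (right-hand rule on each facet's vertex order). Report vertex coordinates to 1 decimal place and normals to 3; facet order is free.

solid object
 facet normal -0.369 -0.584 0.723
  outer loop
   vertex 2.2 3.7 5.8
   vertex 0.1 2.8 4.0
   vertex 5.8 1.3 5.7
  endloop
 endfacet
 facet normal -0.166 -0.946 -0.279
  outer loop
   vertex 4.9 2.4 2.5
   vertex 5.8 1.3 5.7
   vertex 0.1 2.8 4.0
  endloop
 endfacet
 facet normal -0.958 0.260 0.121
  outer loop
   vertex 0.7 4.5 5.1
   vertex 0.6 5.8 1.5
   vertex 0.1 2.8 4.0
  endloop
 endfacet
 facet normal -0.535 -0.318 0.783
  outer loop
   vertex 0.7 4.5 5.1
   vertex 0.1 2.8 4.0
   vertex 2.2 3.7 5.8
  endloop
 endfacet
 facet normal 0.217 0.920 0.326
  outer loop
   vertex 3.7 3.9 4.8
   vertex 0.6 5.8 1.5
   vertex 0.7 4.5 5.1
  endloop
 endfacet
 facet normal -0.873 -0.218 -0.436
  outer loop
   vertex 0.5 4.4 2.4
   vertex 0.1 2.8 4.0
   vertex 0.6 5.8 1.5
  endloop
 endfacet
 facet normal -0.277 -0.644 -0.713
  outer loop
   vertex 0.5 4.4 2.4
   vertex 4.9 2.4 2.5
   vertex 0.1 2.8 4.0
  endloop
 endfacet
 facet normal -0.216 -0.517 -0.828
  outer loop
   vertex 0.5 4.4 2.4
   vertex 0.6 5.8 1.5
   vertex 4.9 2.4 2.5
  endloop
 endfacet
 facet normal 0.349 0.491 0.798
  outer loop
   vertex 3.8 3.7 5.1
   vertex 2.2 3.7 5.8
   vertex 5.8 1.3 5.7
  endloop
 endfacet
 facet normal 0.217 0.841 0.496
  outer loop
   vertex 3.8 3.7 5.1
   vertex 0.7 4.5 5.1
   vertex 2.2 3.7 5.8
  endloop
 endfacet
 facet normal 0.218 0.844 0.490
  outer loop
   vertex 3.8 3.7 5.1
   vertex 3.7 3.9 4.8
   vertex 0.7 4.5 5.1
  endloop
 endfacet
 facet normal 0.940 0.301 -0.161
  outer loop
   vertex 5.1 2.9 4.6
   vertex 5.8 1.3 5.7
   vertex 4.9 2.4 2.5
  endloop
 endfacet
 facet normal 0.583 0.618 0.528
  outer loop
   vertex 5.1 2.9 4.6
   vertex 3.8 3.7 5.1
   vertex 5.8 1.3 5.7
  endloop
 endfacet
 facet normal 0.582 0.753 0.308
  outer loop
   vertex 5.1 2.9 4.6
   vertex 3.7 3.9 4.8
   vertex 3.8 3.7 5.1
  endloop
 endfacet
 facet normal 0.636 0.735 -0.236
  outer loop
   vertex 5.1 2.9 4.6
   vertex 4.9 2.4 2.5
   vertex 0.6 5.8 1.5
  endloop
 endfacet
 facet normal 0.573 0.816 -0.069
  outer loop
   vertex 5.1 2.9 4.6
   vertex 0.6 5.8 1.5
   vertex 3.7 3.9 4.8
  endloop
 endfacet
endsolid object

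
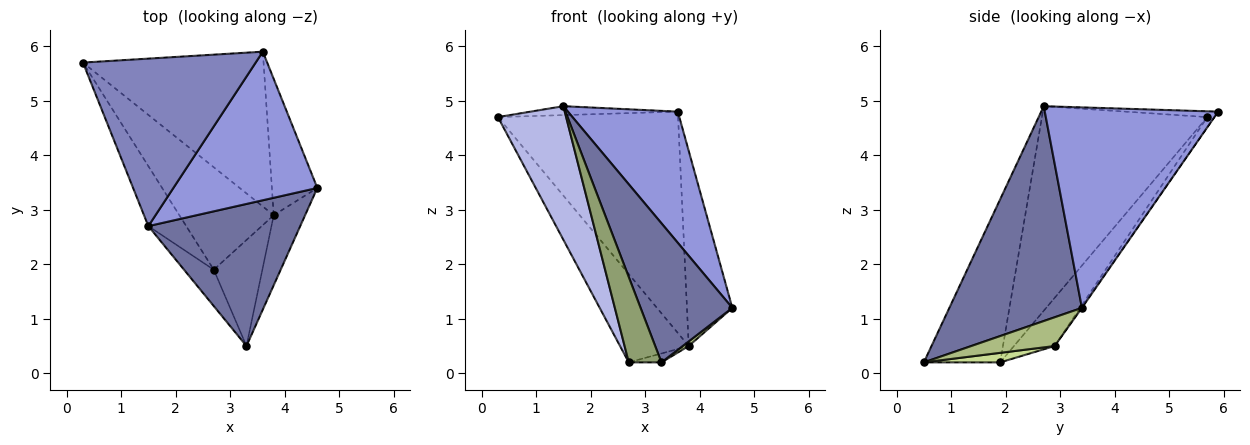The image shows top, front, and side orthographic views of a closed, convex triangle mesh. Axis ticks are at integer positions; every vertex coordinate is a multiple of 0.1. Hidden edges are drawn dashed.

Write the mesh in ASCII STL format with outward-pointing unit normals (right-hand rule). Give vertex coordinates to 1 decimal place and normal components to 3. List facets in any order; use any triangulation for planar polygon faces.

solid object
 facet normal 0.711 -0.492 0.503
  outer loop
   vertex 1.5 2.7 4.9
   vertex 3.3 0.5 0.2
   vertex 4.6 3.4 1.2
  endloop
 endfacet
 facet normal -0.033 0.053 0.998
  outer loop
   vertex 3.6 5.9 4.8
   vertex 0.3 5.7 4.7
   vertex 1.5 2.7 4.9
  endloop
 endfacet
 facet normal 0.722 -0.458 0.519
  outer loop
   vertex 3.6 5.9 4.8
   vertex 1.5 2.7 4.9
   vertex 4.6 3.4 1.2
  endloop
 endfacet
 facet normal -0.911 -0.376 -0.169
  outer loop
   vertex 2.7 1.9 0.2
   vertex 1.5 2.7 4.9
   vertex 0.3 5.7 4.7
  endloop
 endfacet
 facet normal -0.906 -0.388 -0.165
  outer loop
   vertex 2.7 1.9 0.2
   vertex 3.3 0.5 0.2
   vertex 1.5 2.7 4.9
  endloop
 endfacet
 facet normal 0.675 -0.049 -0.736
  outer loop
   vertex 3.8 2.9 0.5
   vertex 4.6 3.4 1.2
   vertex 3.3 0.5 0.2
  endloop
 endfacet
 facet normal 0.192 0.082 -0.978
  outer loop
   vertex 3.8 2.9 0.5
   vertex 3.3 0.5 0.2
   vertex 2.7 1.9 0.2
  endloop
 endfacet
 facet normal -0.361 0.609 -0.707
  outer loop
   vertex 3.8 2.9 0.5
   vertex 2.7 1.9 0.2
   vertex 0.3 5.7 4.7
  endloop
 endfacet
 facet normal -0.032 0.819 -0.573
  outer loop
   vertex 3.8 2.9 0.5
   vertex 0.3 5.7 4.7
   vertex 3.6 5.9 4.8
  endloop
 endfacet
 facet normal -0.011 0.820 -0.573
  outer loop
   vertex 3.8 2.9 0.5
   vertex 3.6 5.9 4.8
   vertex 4.6 3.4 1.2
  endloop
 endfacet
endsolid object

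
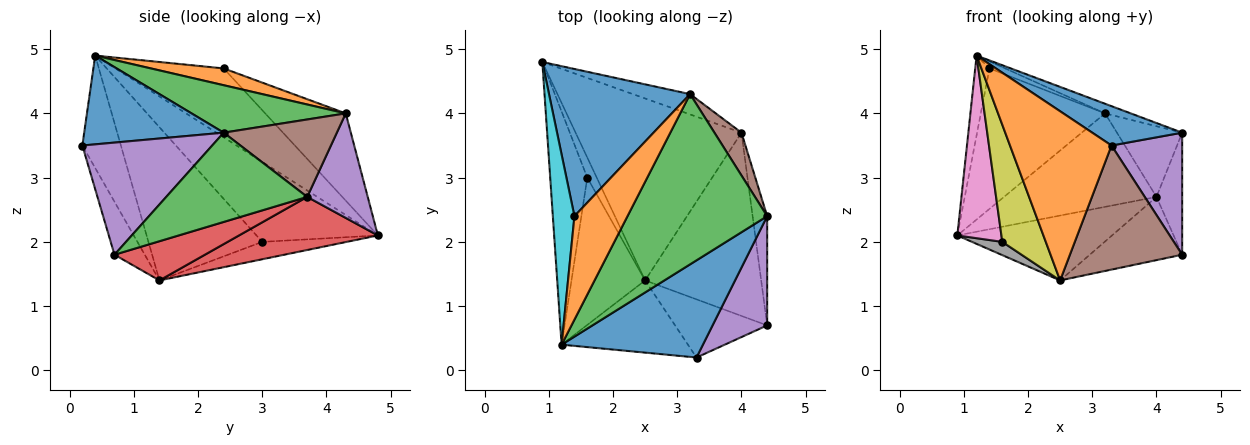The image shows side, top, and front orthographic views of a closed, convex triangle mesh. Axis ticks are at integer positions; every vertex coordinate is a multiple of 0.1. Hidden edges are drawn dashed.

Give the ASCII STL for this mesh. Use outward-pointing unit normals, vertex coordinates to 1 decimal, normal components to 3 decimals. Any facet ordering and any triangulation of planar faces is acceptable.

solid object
 facet normal 0.503 -0.324 0.801
  outer loop
   vertex 3.3 0.2 3.5
   vertex 4.4 2.4 3.7
   vertex 1.2 0.4 4.9
  endloop
 endfacet
 facet normal -0.330 -0.868 -0.371
  outer loop
   vertex 3.3 0.2 3.5
   vertex 1.2 0.4 4.9
   vertex 2.5 1.4 1.4
  endloop
 endfacet
 facet normal 0.321 0.054 0.946
  outer loop
   vertex 3.2 4.3 4.0
   vertex 1.2 0.4 4.9
   vertex 4.4 2.4 3.7
  endloop
 endfacet
 facet normal 0.289 0.322 -0.902
  outer loop
   vertex 4.0 3.7 2.7
   vertex 2.5 1.4 1.4
   vertex 0.9 4.8 2.1
  endloop
 endfacet
 facet normal 0.362 0.911 -0.198
  outer loop
   vertex 4.0 3.7 2.7
   vertex 0.9 4.8 2.1
   vertex 3.2 4.3 4.0
  endloop
 endfacet
 facet normal 0.829 0.478 0.290
  outer loop
   vertex 4.0 3.7 2.7
   vertex 3.2 4.3 4.0
   vertex 4.4 2.4 3.7
  endloop
 endfacet
 facet normal -0.862 -0.313 -0.399
  outer loop
   vertex 1.6 3.0 2.0
   vertex 1.2 0.4 4.9
   vertex 0.9 4.8 2.1
  endloop
 endfacet
 facet normal -0.838 -0.301 -0.455
  outer loop
   vertex 1.6 3.0 2.0
   vertex 0.9 4.8 2.1
   vertex 2.5 1.4 1.4
  endloop
 endfacet
 facet normal -0.852 -0.326 -0.410
  outer loop
   vertex 1.6 3.0 2.0
   vertex 2.5 1.4 1.4
   vertex 1.2 0.4 4.9
  endloop
 endfacet
 facet normal -0.947 0.124 0.297
  outer loop
   vertex 1.4 2.4 4.7
   vertex 0.9 4.8 2.1
   vertex 1.2 0.4 4.9
  endloop
 endfacet
 facet normal -0.408 0.630 0.660
  outer loop
   vertex 1.4 2.4 4.7
   vertex 3.2 4.3 4.0
   vertex 0.9 4.8 2.1
  endloop
 endfacet
 facet normal 0.301 0.065 0.951
  outer loop
   vertex 1.4 2.4 4.7
   vertex 1.2 0.4 4.9
   vertex 3.2 4.3 4.0
  endloop
 endfacet
 facet normal 0.971 0.177 -0.158
  outer loop
   vertex 4.4 0.7 1.8
   vertex 4.0 3.7 2.7
   vertex 4.4 2.4 3.7
  endloop
 endfacet
 facet normal 0.304 0.311 -0.901
  outer loop
   vertex 4.4 0.7 1.8
   vertex 2.5 1.4 1.4
   vertex 4.0 3.7 2.7
  endloop
 endfacet
 facet normal 0.808 -0.440 0.393
  outer loop
   vertex 4.4 0.7 1.8
   vertex 4.4 2.4 3.7
   vertex 3.3 0.2 3.5
  endloop
 endfacet
 facet normal -0.237 -0.880 -0.412
  outer loop
   vertex 4.4 0.7 1.8
   vertex 3.3 0.2 3.5
   vertex 2.5 1.4 1.4
  endloop
 endfacet
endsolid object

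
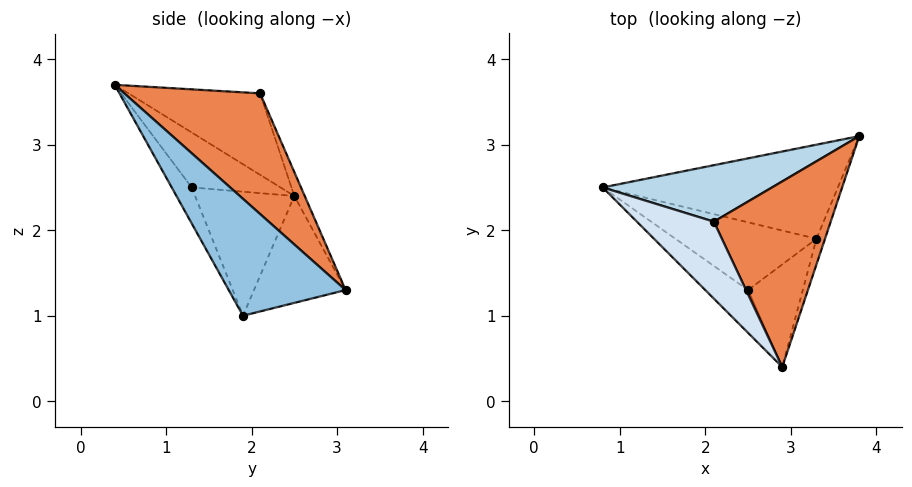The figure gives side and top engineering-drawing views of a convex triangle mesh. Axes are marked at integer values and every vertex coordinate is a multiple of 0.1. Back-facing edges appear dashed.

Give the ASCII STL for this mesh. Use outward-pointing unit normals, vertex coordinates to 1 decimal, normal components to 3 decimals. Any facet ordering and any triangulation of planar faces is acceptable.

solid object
 facet normal -0.384 0.371 -0.845
  outer loop
   vertex 3.3 1.9 1.0
   vertex 0.8 2.5 2.4
   vertex 3.8 3.1 1.3
  endloop
 endfacet
 facet normal 0.927 -0.369 -0.068
  outer loop
   vertex 3.3 1.9 1.0
   vertex 3.8 3.1 1.3
   vertex 2.9 0.4 3.7
  endloop
 endfacet
 facet normal -0.052 0.929 0.366
  outer loop
   vertex 2.1 2.1 3.6
   vertex 3.8 3.1 1.3
   vertex 0.8 2.5 2.4
  endloop
 endfacet
 facet normal -0.696 -0.289 0.658
  outer loop
   vertex 2.1 2.1 3.6
   vertex 0.8 2.5 2.4
   vertex 2.9 0.4 3.7
  endloop
 endfacet
 facet normal 0.672 0.354 0.651
  outer loop
   vertex 2.1 2.1 3.6
   vertex 2.9 0.4 3.7
   vertex 3.8 3.1 1.3
  endloop
 endfacet
 facet normal -0.513 -0.760 -0.399
  outer loop
   vertex 2.5 1.3 2.5
   vertex 2.9 0.4 3.7
   vertex 0.8 2.5 2.4
  endloop
 endfacet
 facet normal -0.467 -0.706 -0.532
  outer loop
   vertex 2.5 1.3 2.5
   vertex 0.8 2.5 2.4
   vertex 3.3 1.9 1.0
  endloop
 endfacet
 facet normal -0.325 -0.805 -0.496
  outer loop
   vertex 2.5 1.3 2.5
   vertex 3.3 1.9 1.0
   vertex 2.9 0.4 3.7
  endloop
 endfacet
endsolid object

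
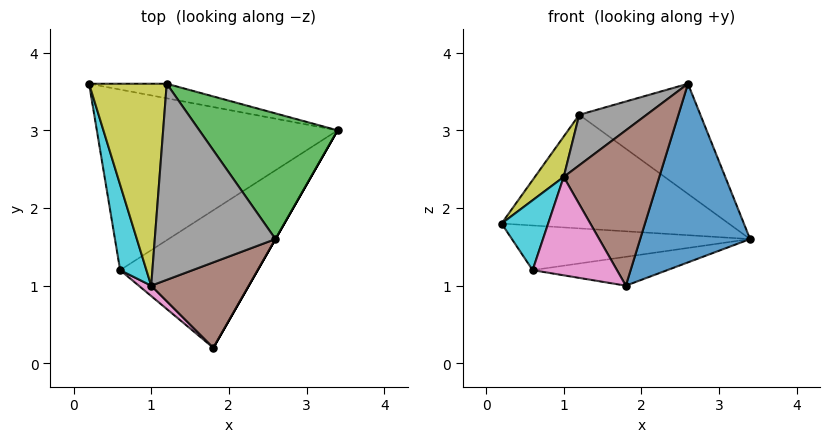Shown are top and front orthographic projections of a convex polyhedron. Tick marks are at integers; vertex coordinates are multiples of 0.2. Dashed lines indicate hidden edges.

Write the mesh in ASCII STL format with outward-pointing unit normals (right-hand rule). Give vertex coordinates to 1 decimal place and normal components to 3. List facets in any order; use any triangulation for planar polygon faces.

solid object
 facet normal 0.868 -0.496 0.000
  outer loop
   vertex 2.6 1.6 3.6
   vertex 1.8 0.2 1.0
   vertex 3.4 3.0 1.6
  endloop
 endfacet
 facet normal 0.175 0.977 -0.125
  outer loop
   vertex 1.2 3.6 3.2
   vertex 3.4 3.0 1.6
   vertex 0.2 3.6 1.8
  endloop
 endfacet
 facet normal 0.588 0.533 0.608
  outer loop
   vertex 1.2 3.6 3.2
   vertex 2.6 1.6 3.6
   vertex 3.4 3.0 1.6
  endloop
 endfacet
 facet normal -0.016 0.240 -0.971
  outer loop
   vertex 0.6 1.2 1.2
   vertex 0.2 3.6 1.8
   vertex 3.4 3.0 1.6
  endloop
 endfacet
 facet normal 0.008 0.205 -0.979
  outer loop
   vertex 0.6 1.2 1.2
   vertex 3.4 3.0 1.6
   vertex 1.8 0.2 1.0
  endloop
 endfacet
 facet normal -0.033 -0.876 0.482
  outer loop
   vertex 1.0 1.0 2.4
   vertex 1.8 0.2 1.0
   vertex 2.6 1.6 3.6
  endloop
 endfacet
 facet normal -0.630 -0.772 0.081
  outer loop
   vertex 1.0 1.0 2.4
   vertex 0.6 1.2 1.2
   vertex 1.8 0.2 1.0
  endloop
 endfacet
 facet normal -0.535 -0.211 0.818
  outer loop
   vertex 1.0 1.0 2.4
   vertex 2.6 1.6 3.6
   vertex 1.2 3.6 3.2
  endloop
 endfacet
 facet normal -0.808 -0.115 0.577
  outer loop
   vertex 1.0 1.0 2.4
   vertex 1.2 3.6 3.2
   vertex 0.2 3.6 1.8
  endloop
 endfacet
 facet normal -0.935 -0.224 0.274
  outer loop
   vertex 1.0 1.0 2.4
   vertex 0.2 3.6 1.8
   vertex 0.6 1.2 1.2
  endloop
 endfacet
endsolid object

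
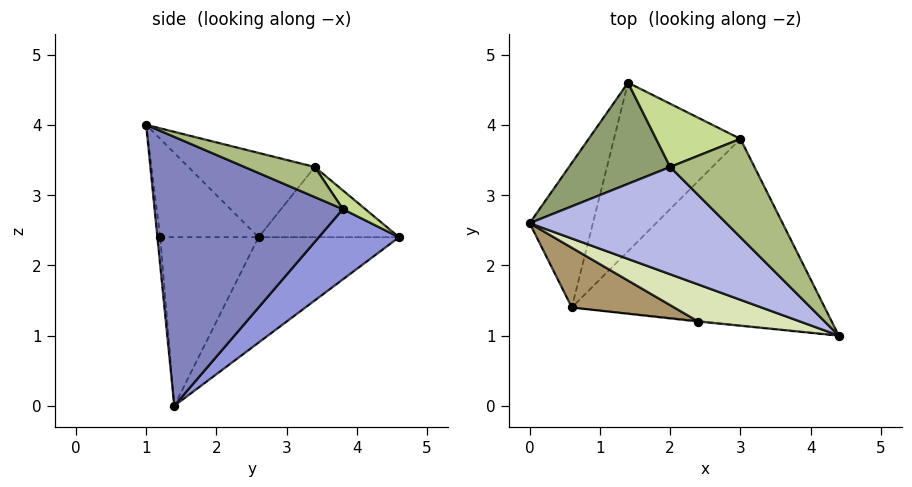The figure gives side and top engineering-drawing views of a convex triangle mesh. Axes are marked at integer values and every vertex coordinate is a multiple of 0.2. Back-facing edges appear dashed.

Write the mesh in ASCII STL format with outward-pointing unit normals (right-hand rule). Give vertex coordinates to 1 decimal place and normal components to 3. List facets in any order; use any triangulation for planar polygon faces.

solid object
 facet normal -0.735 0.515 -0.441
  outer loop
   vertex 0.6 1.4 0.0
   vertex 0.0 2.6 2.4
   vertex 1.4 4.6 2.4
  endloop
 endfacet
 facet normal 0.727 0.071 -0.683
  outer loop
   vertex 3.0 3.8 2.8
   vertex 4.4 1.0 4.0
   vertex 0.6 1.4 0.0
  endloop
 endfacet
 facet normal 0.428 0.471 -0.771
  outer loop
   vertex 3.0 3.8 2.8
   vertex 0.6 1.4 0.0
   vertex 1.4 4.6 2.4
  endloop
 endfacet
 facet normal -0.389 -0.162 0.907
  outer loop
   vertex 2.0 3.4 3.4
   vertex 0.0 2.6 2.4
   vertex 4.4 1.0 4.0
  endloop
 endfacet
 facet normal -0.530 0.371 0.763
  outer loop
   vertex 2.0 3.4 3.4
   vertex 1.4 4.6 2.4
   vertex 0.0 2.6 2.4
  endloop
 endfacet
 facet normal 0.292 0.496 0.818
  outer loop
   vertex 2.0 3.4 3.4
   vertex 4.4 1.0 4.0
   vertex 3.0 3.8 2.8
  endloop
 endfacet
 facet normal 0.159 0.678 0.718
  outer loop
   vertex 2.0 3.4 3.4
   vertex 3.0 3.8 2.8
   vertex 1.4 4.6 2.4
  endloop
 endfacet
 facet normal -0.447 -0.766 0.463
  outer loop
   vertex 2.4 1.2 2.4
   vertex 4.4 1.0 4.0
   vertex 0.0 2.6 2.4
  endloop
 endfacet
 facet normal -0.482 -0.826 0.293
  outer loop
   vertex 2.4 1.2 2.4
   vertex 0.0 2.6 2.4
   vertex 0.6 1.4 0.0
  endloop
 endfacet
 facet normal -0.083 -0.996 -0.021
  outer loop
   vertex 2.4 1.2 2.4
   vertex 0.6 1.4 0.0
   vertex 4.4 1.0 4.0
  endloop
 endfacet
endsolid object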